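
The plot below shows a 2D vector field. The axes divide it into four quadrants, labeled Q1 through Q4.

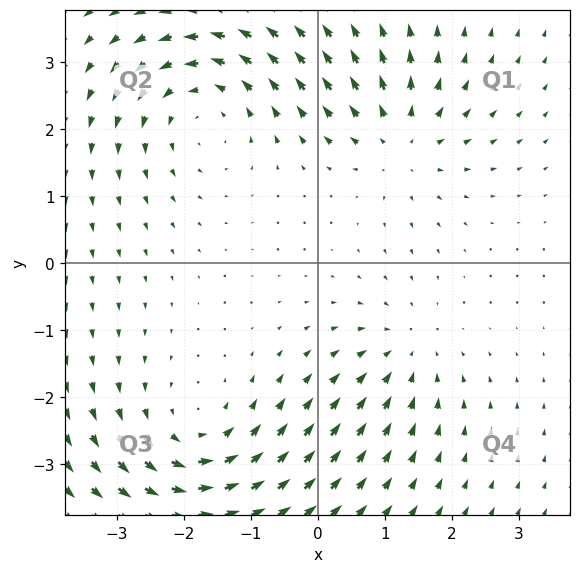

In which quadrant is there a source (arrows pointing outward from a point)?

Q1

The source sits at approximately (1.2, 1.8), which lies in quadrant Q1. The divergence there is about +4, positive as expected for a source.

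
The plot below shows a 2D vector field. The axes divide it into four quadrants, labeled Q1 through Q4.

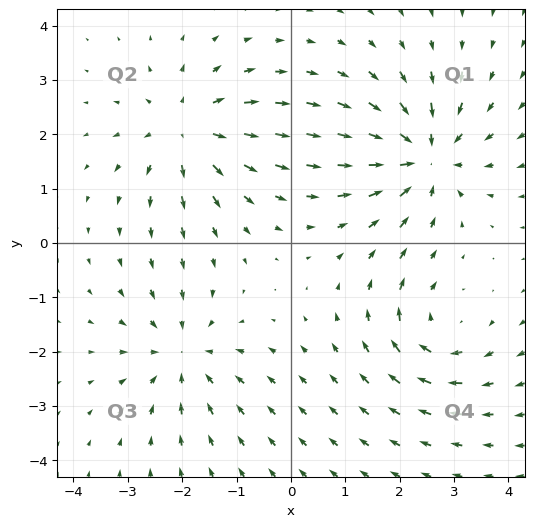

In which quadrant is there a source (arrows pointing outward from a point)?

The source sits at approximately (-1.9, 2.1), which lies in quadrant Q2. The divergence there is about +4, positive as expected for a source.

Q2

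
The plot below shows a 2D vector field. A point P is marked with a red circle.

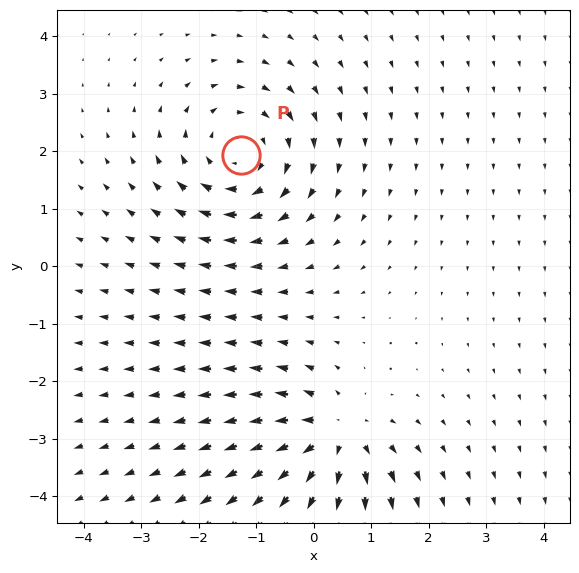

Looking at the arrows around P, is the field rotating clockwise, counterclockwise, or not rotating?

Near P at (-1.3, 1.9) the arrows circulate clockwise. The curl (z-component) there is about -4; negative curl means clockwise rotation.

clockwise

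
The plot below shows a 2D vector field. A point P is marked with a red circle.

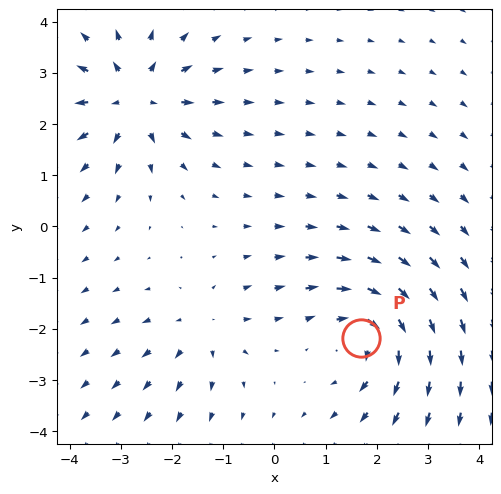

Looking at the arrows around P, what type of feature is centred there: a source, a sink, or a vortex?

vortex

At P (1.7, -2.2) the arrows circulate clockwise. Divergence ≈0, curl about -6 — near-zero divergence with nonzero curl is a vortex.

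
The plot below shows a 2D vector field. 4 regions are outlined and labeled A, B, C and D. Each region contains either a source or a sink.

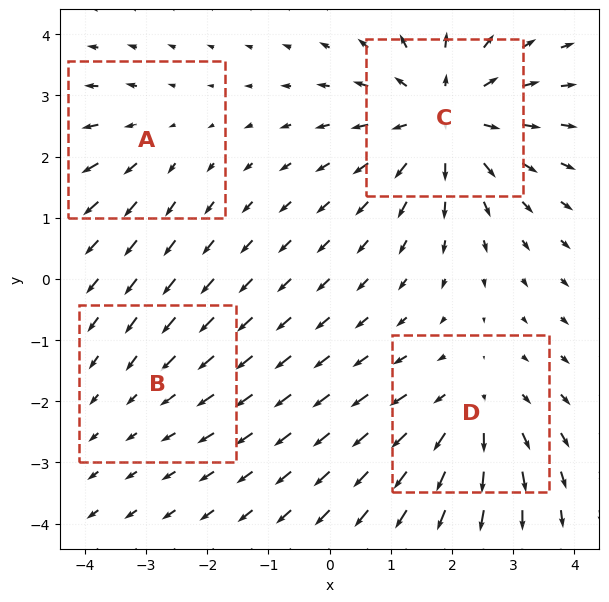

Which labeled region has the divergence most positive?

Divergence at each region's feature centre — A: about +3, B: about -2, C: about +6, D: about +4. Region C is most positive.

C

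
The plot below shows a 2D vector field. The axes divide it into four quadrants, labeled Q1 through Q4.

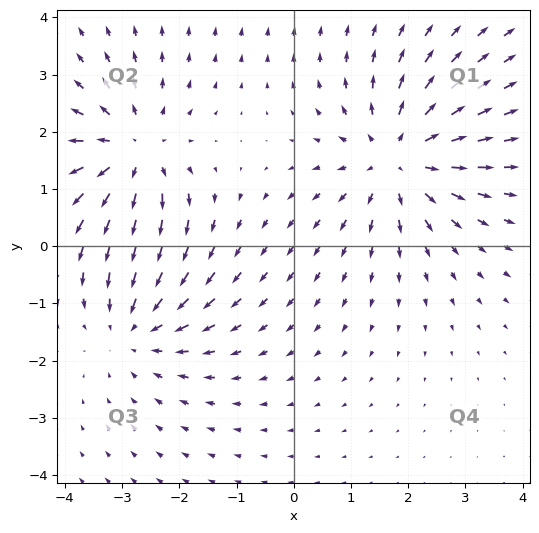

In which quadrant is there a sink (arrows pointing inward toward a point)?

The sink sits at approximately (-2.8, -1.4), which lies in quadrant Q3. The divergence there is about -4, negative as expected for a sink.

Q3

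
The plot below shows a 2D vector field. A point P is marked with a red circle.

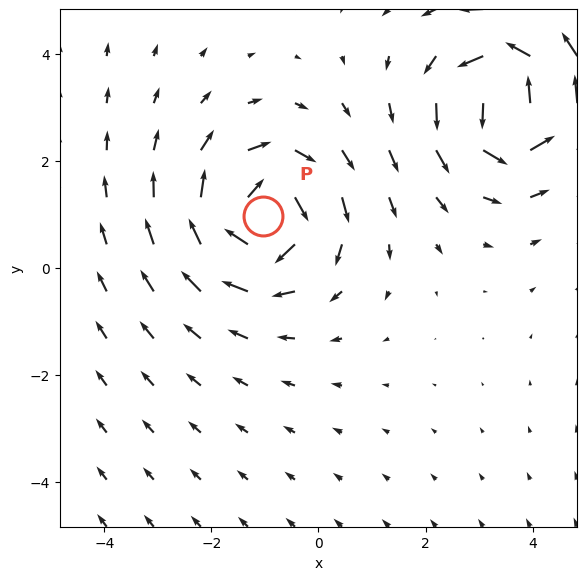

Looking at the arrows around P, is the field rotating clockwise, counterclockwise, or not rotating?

clockwise

Near P at (-1.0, 1.0) the arrows circulate clockwise. The curl (z-component) there is about -6; negative curl means clockwise rotation.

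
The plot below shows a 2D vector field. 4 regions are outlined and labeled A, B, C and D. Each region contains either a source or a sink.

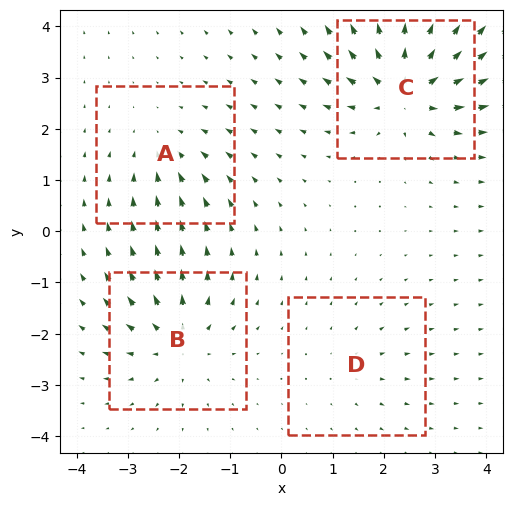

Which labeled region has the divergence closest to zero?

D

Divergence at each region's feature centre — A: about -4, B: about +6, C: about +8, D: about +2. Region D is closest to zero.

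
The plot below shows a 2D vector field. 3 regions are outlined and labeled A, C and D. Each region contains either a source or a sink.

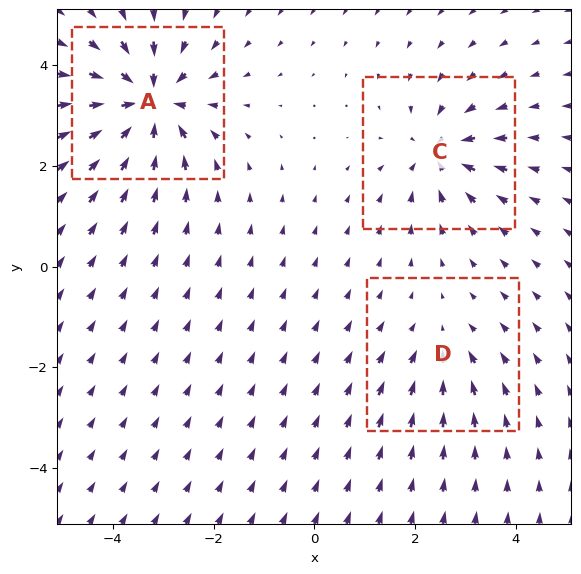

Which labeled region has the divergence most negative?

A

Divergence at each region's feature centre — A: about -6, C: about -4, D: about -2. Region A is most negative.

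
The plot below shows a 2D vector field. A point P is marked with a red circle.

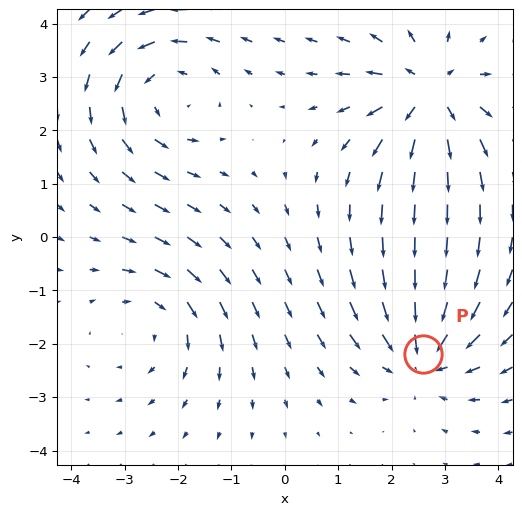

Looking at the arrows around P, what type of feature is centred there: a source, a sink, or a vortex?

At P (2.6, -2.2) the arrows converge inward. Divergence about -5, curl ≈0 — negative divergence with near-zero curl is a sink.

sink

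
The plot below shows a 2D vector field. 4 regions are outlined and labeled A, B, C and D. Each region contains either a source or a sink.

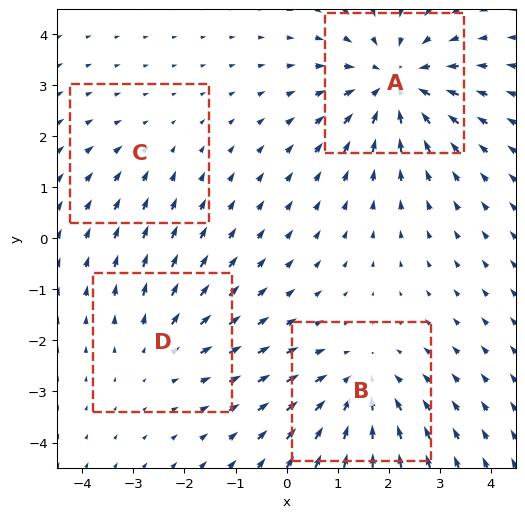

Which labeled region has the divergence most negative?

A

Divergence at each region's feature centre — A: about -6, B: about -4, C: about -2, D: about +3. Region A is most negative.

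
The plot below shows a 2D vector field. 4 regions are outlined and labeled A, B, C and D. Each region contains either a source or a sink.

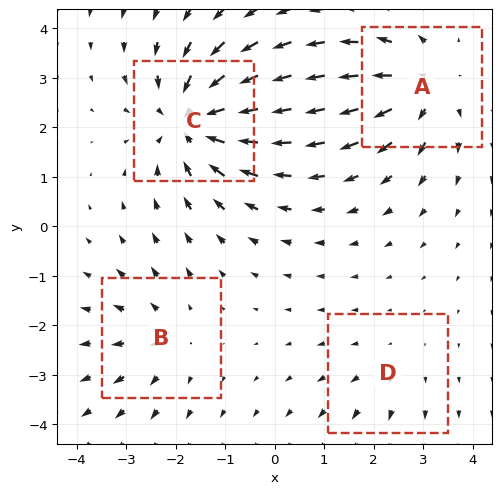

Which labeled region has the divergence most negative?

C

Divergence at each region's feature centre — A: about +5, B: about +3, C: about -7, D: about +2. Region C is most negative.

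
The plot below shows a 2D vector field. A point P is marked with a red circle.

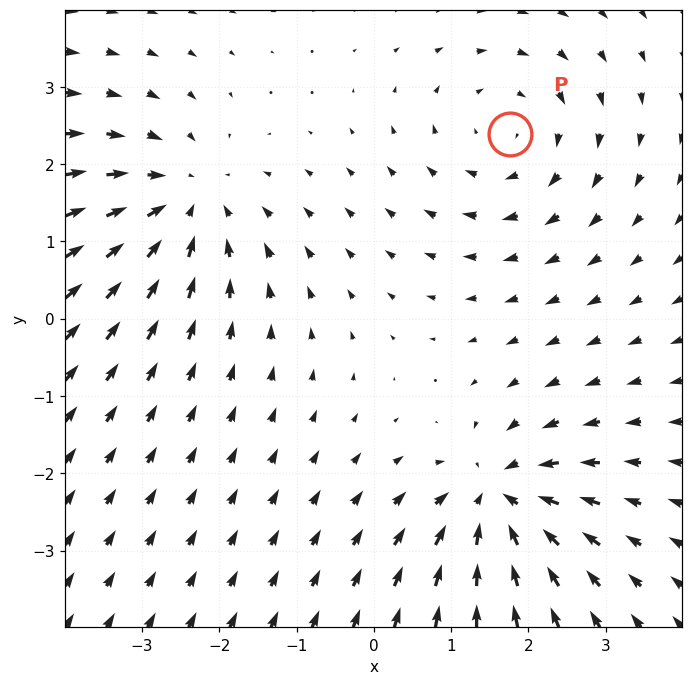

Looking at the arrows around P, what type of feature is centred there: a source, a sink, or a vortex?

vortex

At P (1.8, 2.4) the arrows circulate clockwise. Divergence ≈0, curl about -2 — near-zero divergence with nonzero curl is a vortex.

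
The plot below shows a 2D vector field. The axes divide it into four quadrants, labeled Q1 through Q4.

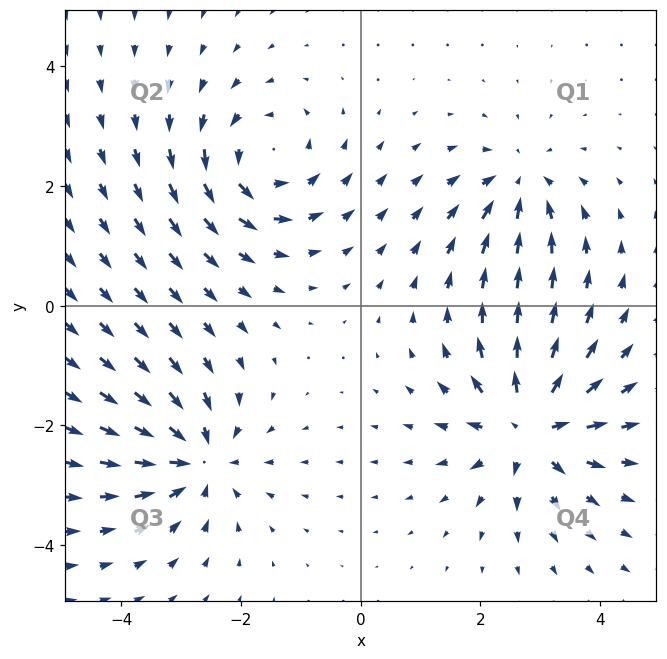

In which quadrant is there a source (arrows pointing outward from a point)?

The source sits at approximately (2.8, -2.0), which lies in quadrant Q4. The divergence there is about +6, positive as expected for a source.

Q4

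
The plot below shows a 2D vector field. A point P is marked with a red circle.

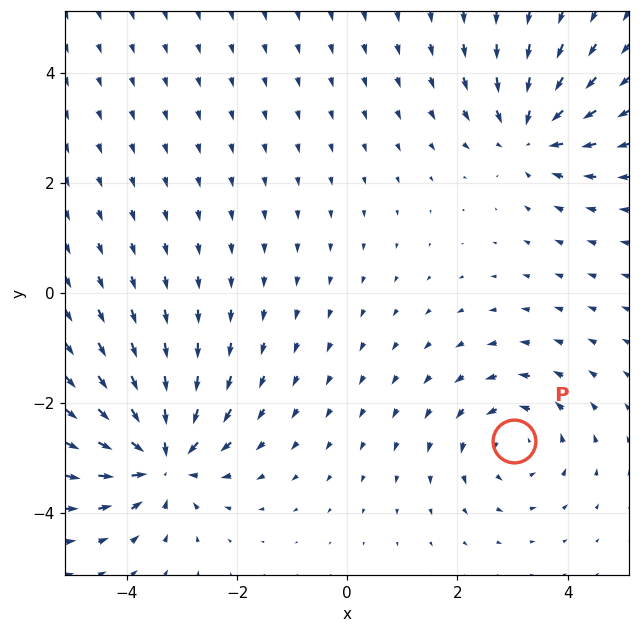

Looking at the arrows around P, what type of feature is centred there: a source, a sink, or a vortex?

vortex

At P (3.0, -2.7) the arrows circulate counterclockwise. Divergence ≈0, curl about +4 — near-zero divergence with nonzero curl is a vortex.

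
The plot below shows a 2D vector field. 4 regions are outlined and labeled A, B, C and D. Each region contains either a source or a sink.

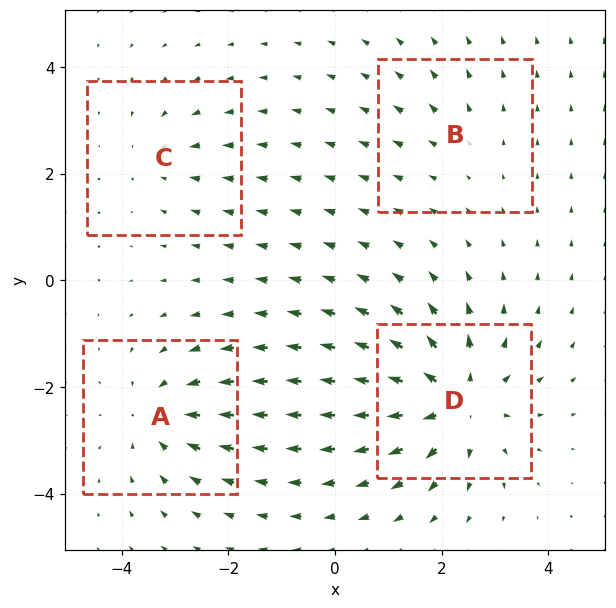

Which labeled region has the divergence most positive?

D

Divergence at each region's feature centre — A: about -5, B: about +2, C: about -3, D: about +7. Region D is most positive.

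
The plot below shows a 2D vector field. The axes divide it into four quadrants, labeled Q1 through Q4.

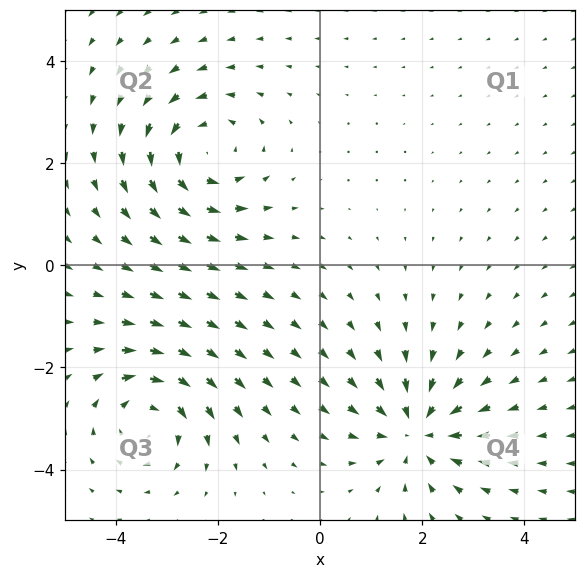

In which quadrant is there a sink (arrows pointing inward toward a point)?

Q4

The sink sits at approximately (1.9, -3.2), which lies in quadrant Q4. The divergence there is about -5, negative as expected for a sink.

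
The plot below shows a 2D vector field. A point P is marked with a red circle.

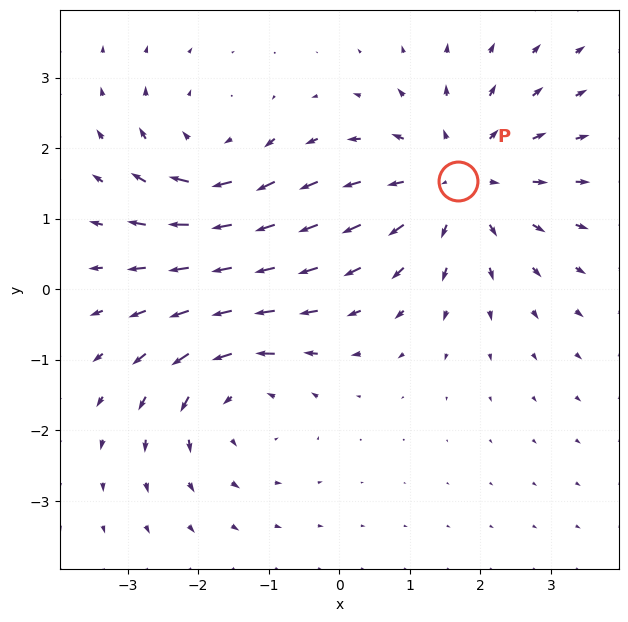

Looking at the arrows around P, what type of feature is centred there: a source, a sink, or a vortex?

source

At P (1.7, 1.5) the arrows spread outward. Divergence about +3, curl ≈0 — positive divergence with near-zero curl is a source.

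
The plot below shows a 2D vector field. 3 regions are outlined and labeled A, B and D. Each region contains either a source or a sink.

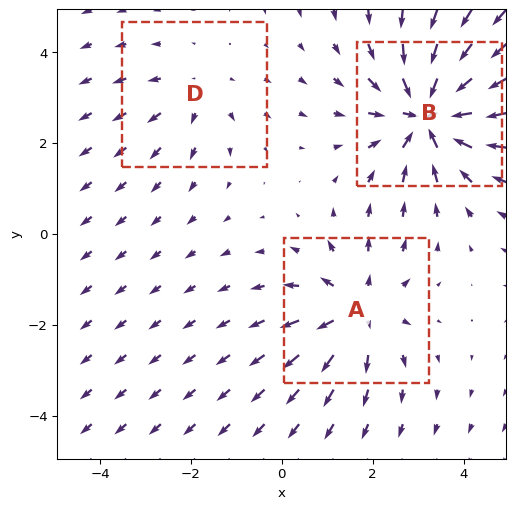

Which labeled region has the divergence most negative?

Divergence at each region's feature centre — A: about +3, B: about -5, D: about +2. Region B is most negative.

B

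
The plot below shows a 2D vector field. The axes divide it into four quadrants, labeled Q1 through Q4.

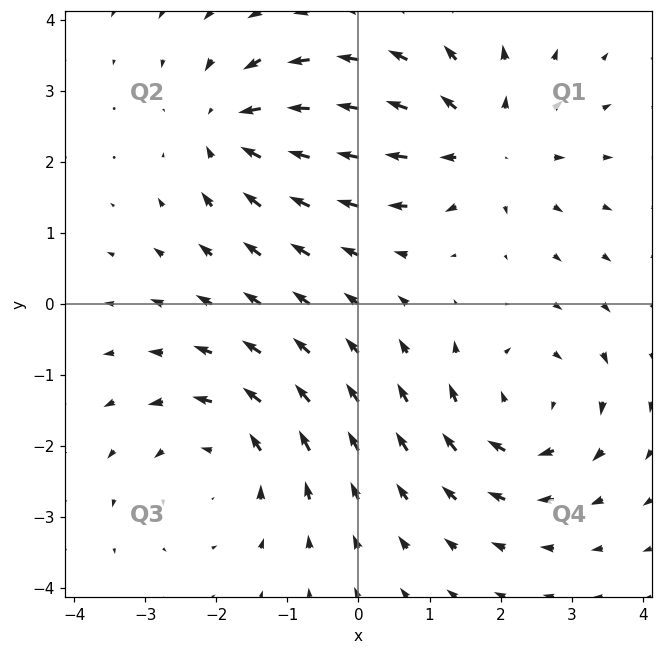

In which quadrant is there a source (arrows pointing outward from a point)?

The source sits at approximately (1.7, 2.3), which lies in quadrant Q1. The divergence there is about +5, positive as expected for a source.

Q1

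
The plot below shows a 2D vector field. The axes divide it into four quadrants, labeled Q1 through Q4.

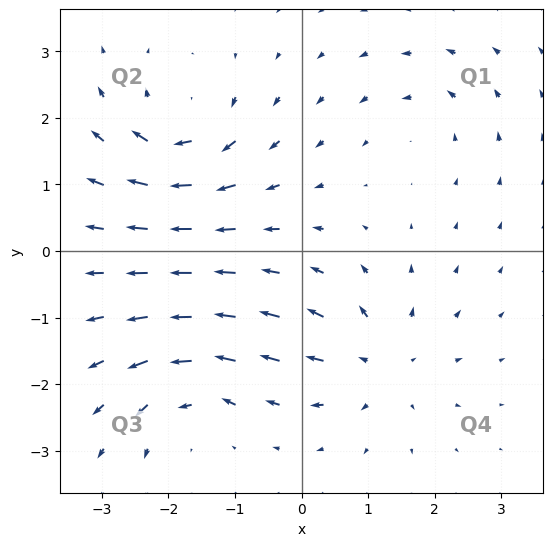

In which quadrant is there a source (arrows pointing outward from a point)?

The source sits at approximately (1.2, -1.7), which lies in quadrant Q4. The divergence there is about +5, positive as expected for a source.

Q4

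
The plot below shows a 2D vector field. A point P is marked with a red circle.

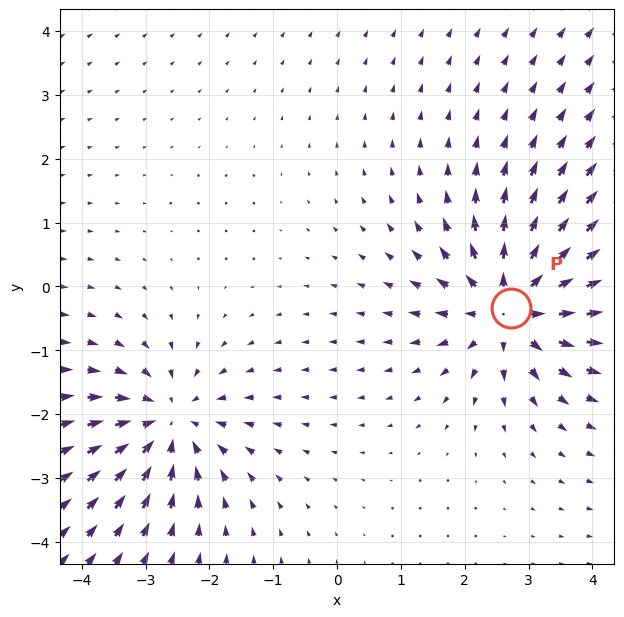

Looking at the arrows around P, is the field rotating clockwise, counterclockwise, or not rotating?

Near P at (2.7, -0.3) the arrows show no circulation. The curl there is ≈0.

not rotating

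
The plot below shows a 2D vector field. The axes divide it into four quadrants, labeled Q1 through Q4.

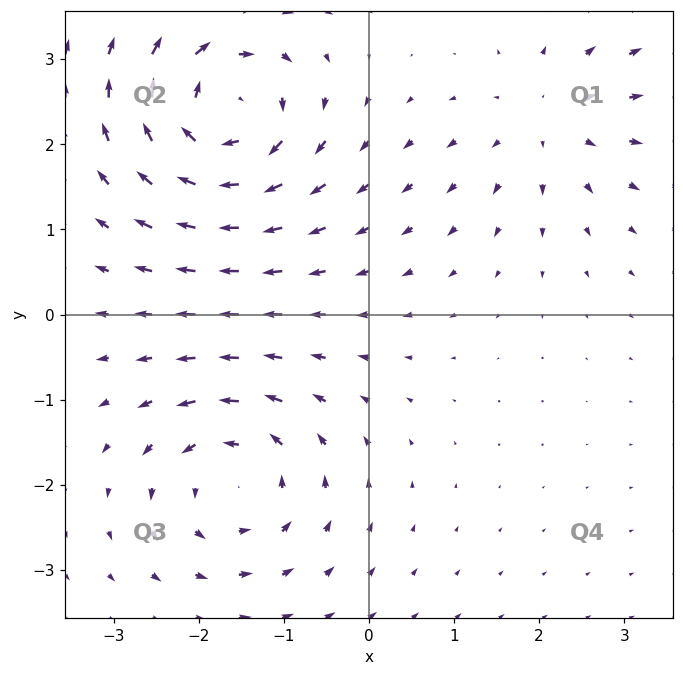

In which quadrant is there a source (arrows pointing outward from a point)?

Q1

The source sits at approximately (2.1, 2.3), which lies in quadrant Q1. The divergence there is about +3, positive as expected for a source.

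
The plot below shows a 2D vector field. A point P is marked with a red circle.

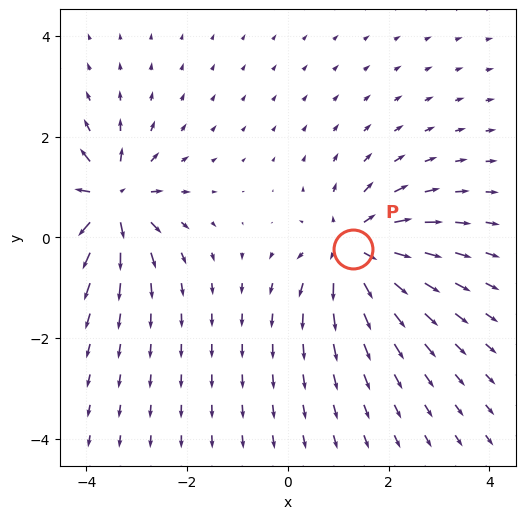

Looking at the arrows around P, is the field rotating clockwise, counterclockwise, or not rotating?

Near P at (1.3, -0.2) the arrows show no circulation. The curl there is ≈0.

not rotating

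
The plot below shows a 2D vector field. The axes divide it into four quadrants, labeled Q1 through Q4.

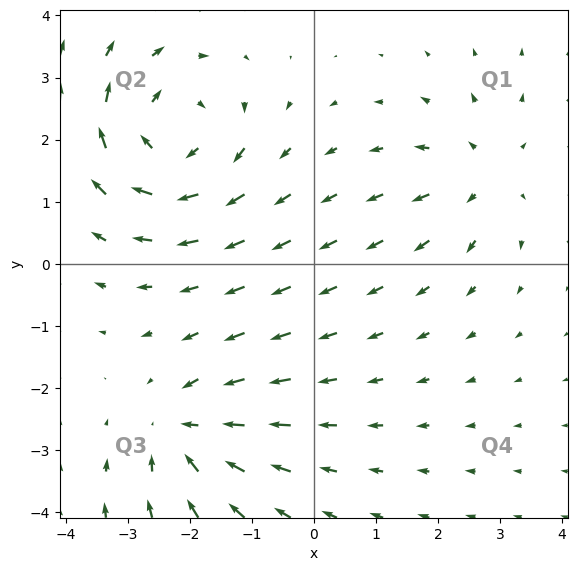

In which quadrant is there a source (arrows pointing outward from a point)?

Q1

The source sits at approximately (2.7, 1.4), which lies in quadrant Q1. The divergence there is about +3, positive as expected for a source.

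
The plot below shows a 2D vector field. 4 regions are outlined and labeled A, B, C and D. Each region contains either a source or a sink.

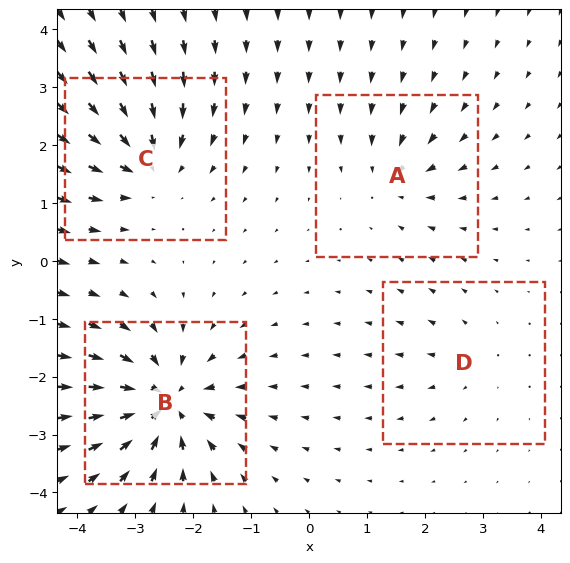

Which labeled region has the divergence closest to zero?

Divergence at each region's feature centre — A: about -4, B: about -8, C: about -6, D: about +2. Region D is closest to zero.

D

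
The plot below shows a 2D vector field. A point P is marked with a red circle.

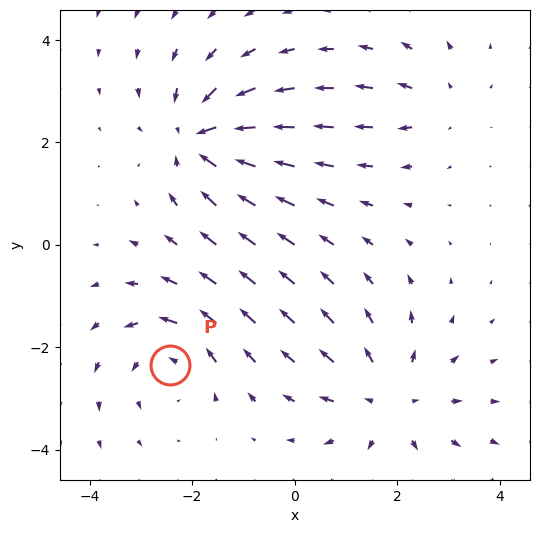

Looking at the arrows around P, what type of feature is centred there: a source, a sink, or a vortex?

At P (-2.4, -2.4) the arrows circulate counterclockwise. Divergence ≈0, curl about +4 — near-zero divergence with nonzero curl is a vortex.

vortex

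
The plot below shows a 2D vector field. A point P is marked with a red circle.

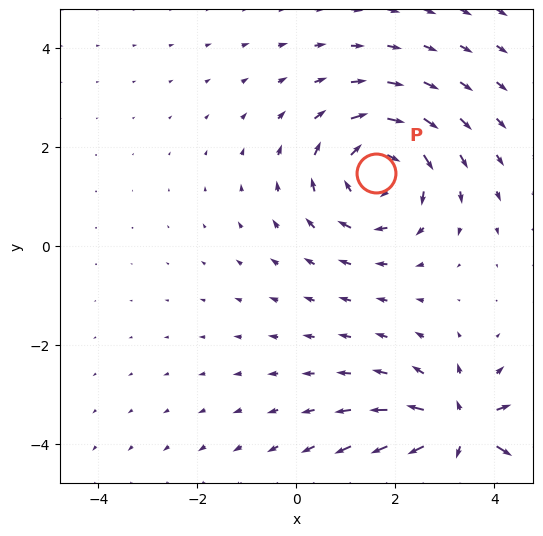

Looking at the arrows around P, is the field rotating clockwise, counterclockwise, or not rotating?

clockwise

Near P at (1.6, 1.5) the arrows circulate clockwise. The curl (z-component) there is about -3; negative curl means clockwise rotation.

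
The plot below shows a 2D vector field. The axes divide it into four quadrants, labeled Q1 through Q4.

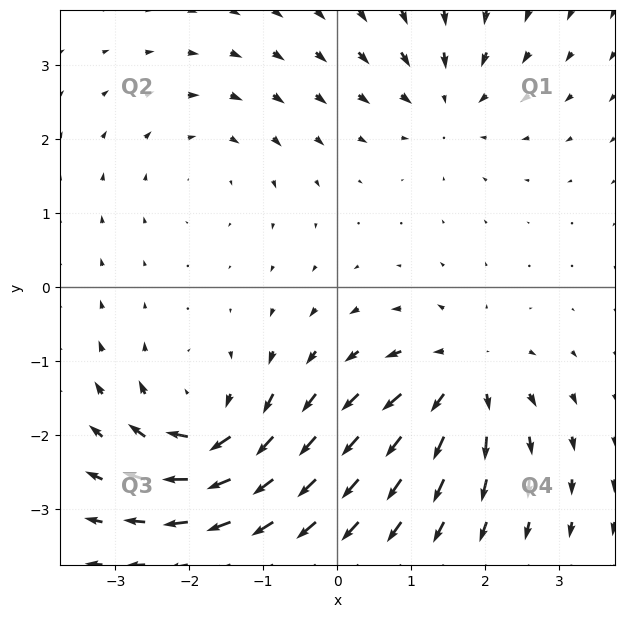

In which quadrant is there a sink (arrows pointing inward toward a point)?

The sink sits at approximately (1.5, 2.5), which lies in quadrant Q1. The divergence there is about -3, negative as expected for a sink.

Q1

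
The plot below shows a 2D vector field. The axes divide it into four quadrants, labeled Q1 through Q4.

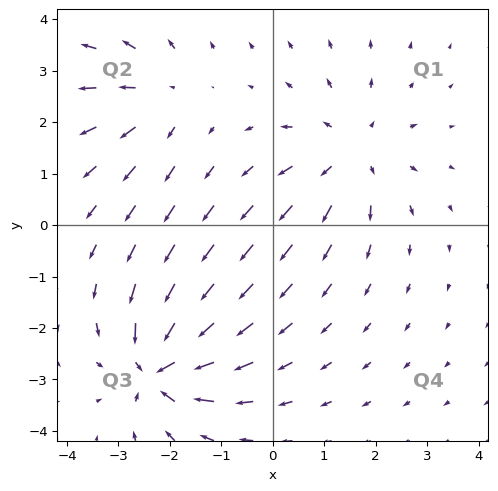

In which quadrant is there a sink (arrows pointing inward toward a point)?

The sink sits at approximately (-2.2, -2.8), which lies in quadrant Q3. The divergence there is about -6, negative as expected for a sink.

Q3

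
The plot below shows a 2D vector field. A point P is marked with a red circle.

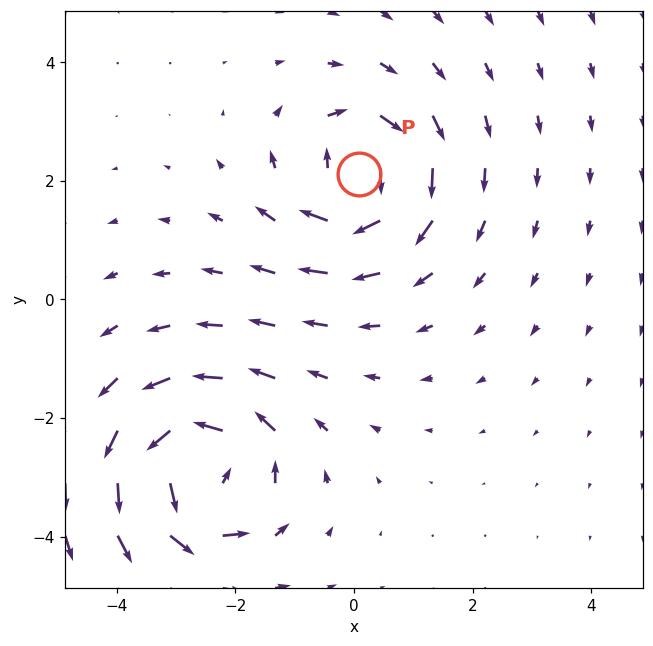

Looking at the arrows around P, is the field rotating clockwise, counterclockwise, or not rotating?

clockwise

Near P at (0.1, 2.1) the arrows circulate clockwise. The curl (z-component) there is about -5; negative curl means clockwise rotation.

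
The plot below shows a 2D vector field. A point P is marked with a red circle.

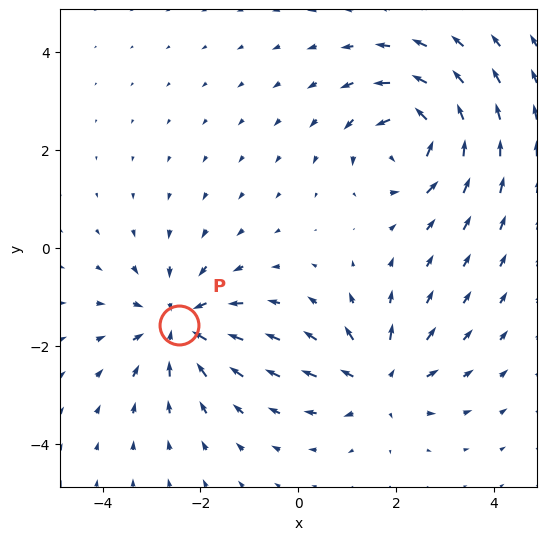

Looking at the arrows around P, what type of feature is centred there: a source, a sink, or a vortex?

At P (-2.4, -1.6) the arrows converge inward. Divergence about -5, curl ≈0 — negative divergence with near-zero curl is a sink.

sink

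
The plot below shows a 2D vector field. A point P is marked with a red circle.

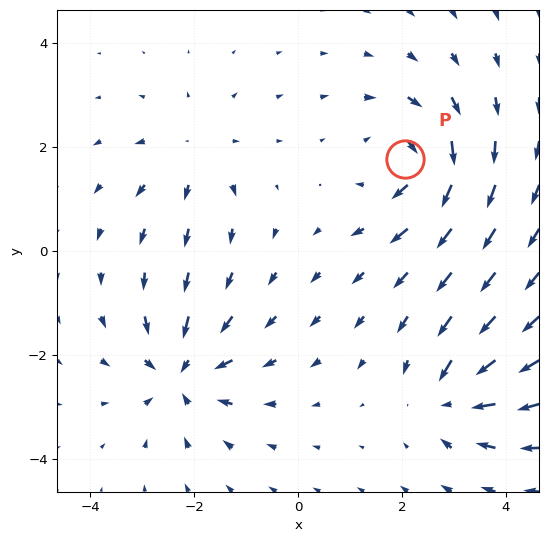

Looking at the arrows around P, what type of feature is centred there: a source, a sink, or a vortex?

At P (2.0, 1.8) the arrows circulate clockwise. Divergence ≈0, curl about -5 — near-zero divergence with nonzero curl is a vortex.

vortex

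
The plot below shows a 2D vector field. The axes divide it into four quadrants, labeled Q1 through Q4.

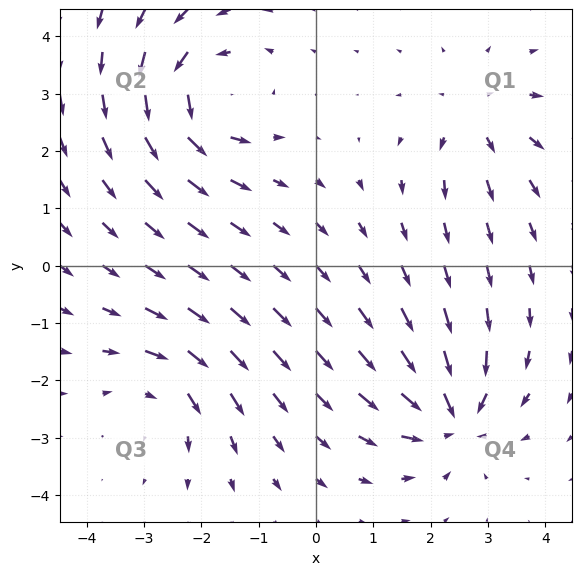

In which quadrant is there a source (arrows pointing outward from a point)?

Q1

The source sits at approximately (2.8, 2.6), which lies in quadrant Q1. The divergence there is about +3, positive as expected for a source.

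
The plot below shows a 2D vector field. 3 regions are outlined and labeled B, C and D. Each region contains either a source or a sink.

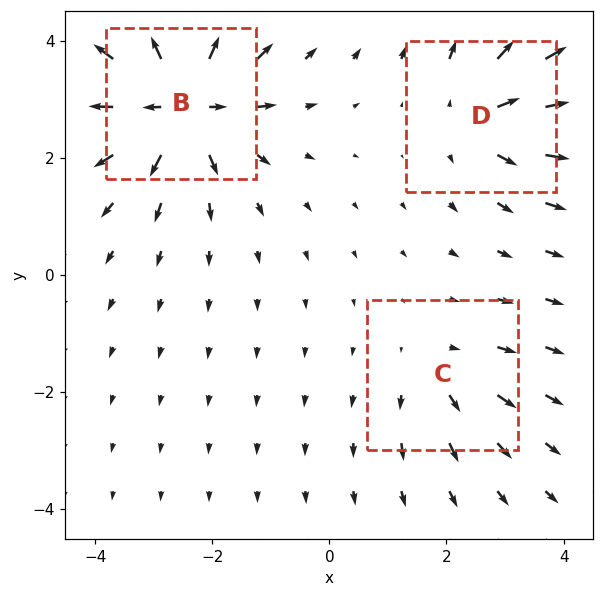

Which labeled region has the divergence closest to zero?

C

Divergence at each region's feature centre — B: about +6, C: about +2, D: about +3. Region C is closest to zero.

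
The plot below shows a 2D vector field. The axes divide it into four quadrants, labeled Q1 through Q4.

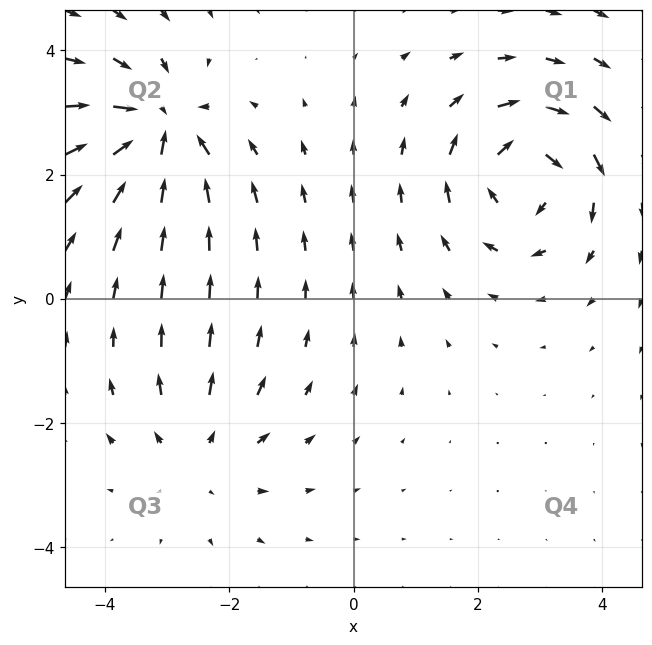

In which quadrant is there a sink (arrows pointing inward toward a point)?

Q2

The sink sits at approximately (-3.1, 2.7), which lies in quadrant Q2. The divergence there is about -5, negative as expected for a sink.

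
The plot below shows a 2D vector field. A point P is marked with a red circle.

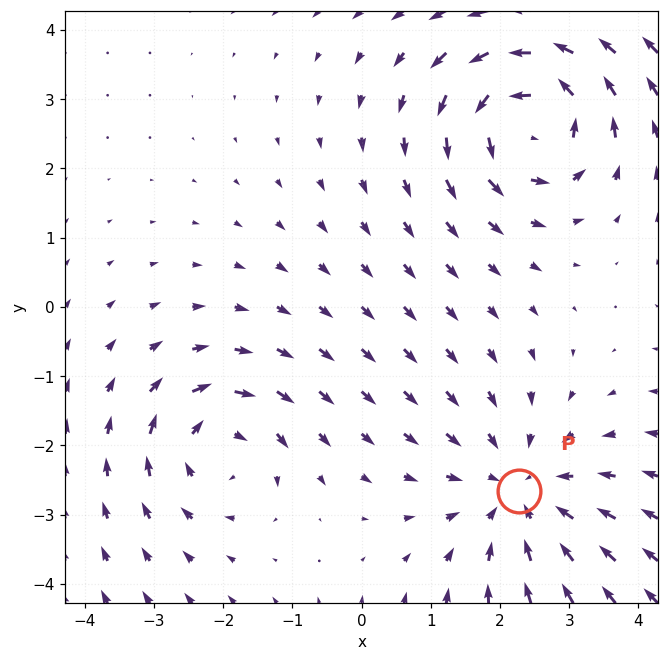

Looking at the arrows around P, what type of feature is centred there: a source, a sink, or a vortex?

sink

At P (2.3, -2.7) the arrows converge inward. Divergence about -4, curl ≈0 — negative divergence with near-zero curl is a sink.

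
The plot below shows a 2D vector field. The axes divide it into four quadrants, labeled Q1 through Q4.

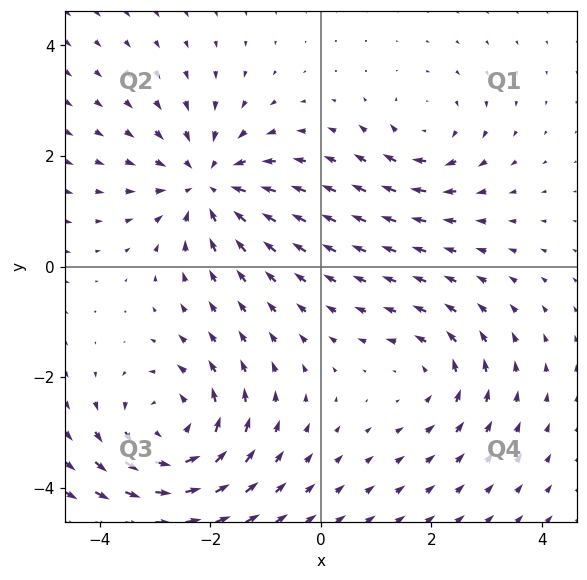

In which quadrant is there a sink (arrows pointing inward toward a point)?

The sink sits at approximately (-2.0, 1.5), which lies in quadrant Q2. The divergence there is about -5, negative as expected for a sink.

Q2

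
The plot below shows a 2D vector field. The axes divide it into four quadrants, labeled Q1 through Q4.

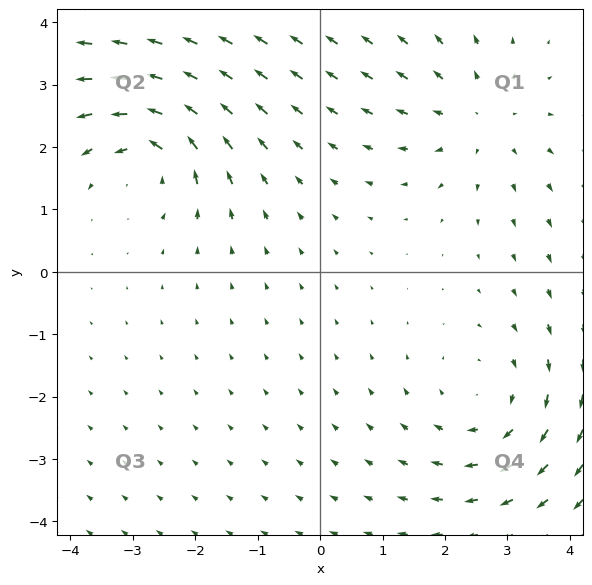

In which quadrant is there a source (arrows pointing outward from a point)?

Q1

The source sits at approximately (2.5, 2.5), which lies in quadrant Q1. The divergence there is about +2, positive as expected for a source.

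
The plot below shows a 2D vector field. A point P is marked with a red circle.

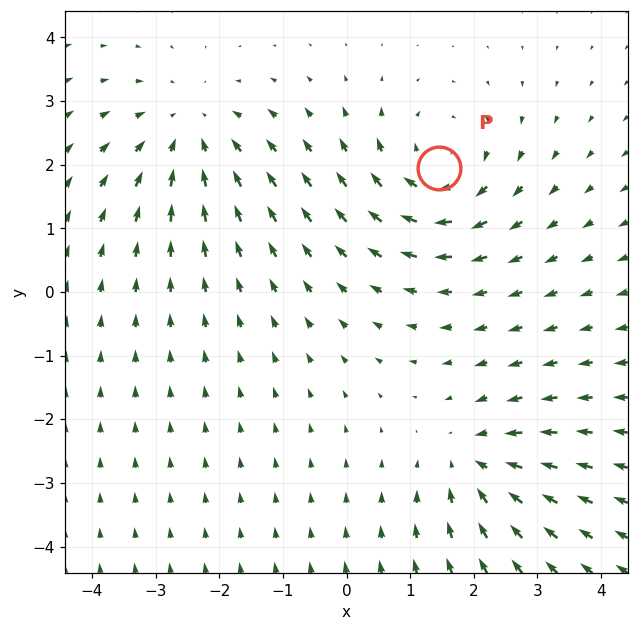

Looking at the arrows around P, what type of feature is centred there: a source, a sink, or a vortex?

At P (1.5, 1.9) the arrows circulate clockwise. Divergence ≈0, curl about -5 — near-zero divergence with nonzero curl is a vortex.

vortex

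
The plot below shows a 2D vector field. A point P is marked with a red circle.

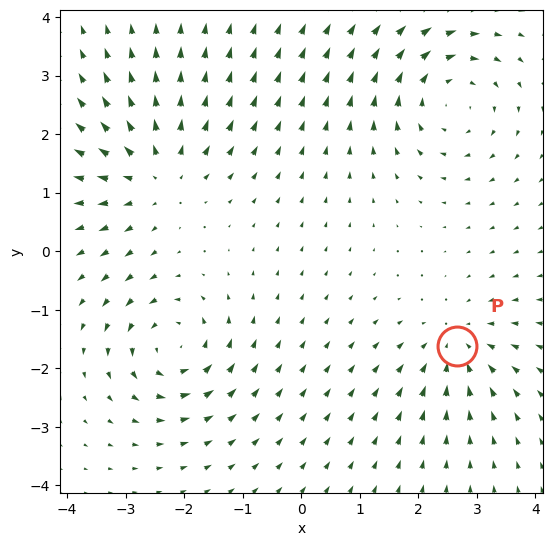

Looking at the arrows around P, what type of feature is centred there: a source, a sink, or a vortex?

At P (2.7, -1.6) the arrows converge inward. Divergence about -3, curl ≈0 — negative divergence with near-zero curl is a sink.

sink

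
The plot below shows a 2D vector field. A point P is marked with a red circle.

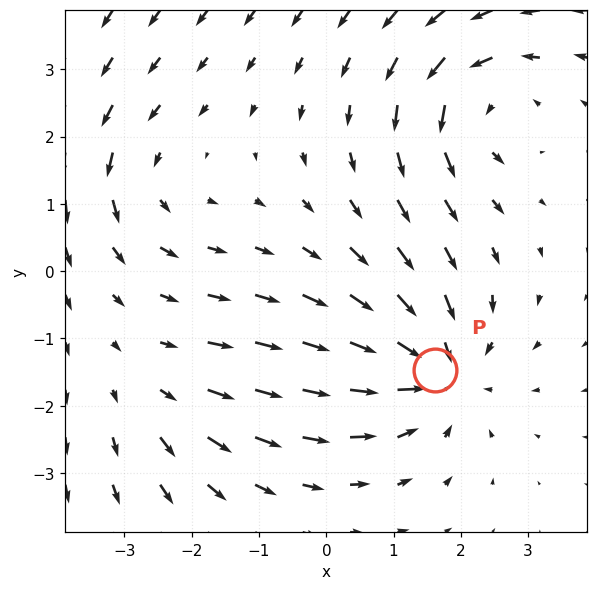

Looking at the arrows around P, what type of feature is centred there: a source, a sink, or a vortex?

At P (1.6, -1.5) the arrows converge inward. Divergence about -5, curl ≈0 — negative divergence with near-zero curl is a sink.

sink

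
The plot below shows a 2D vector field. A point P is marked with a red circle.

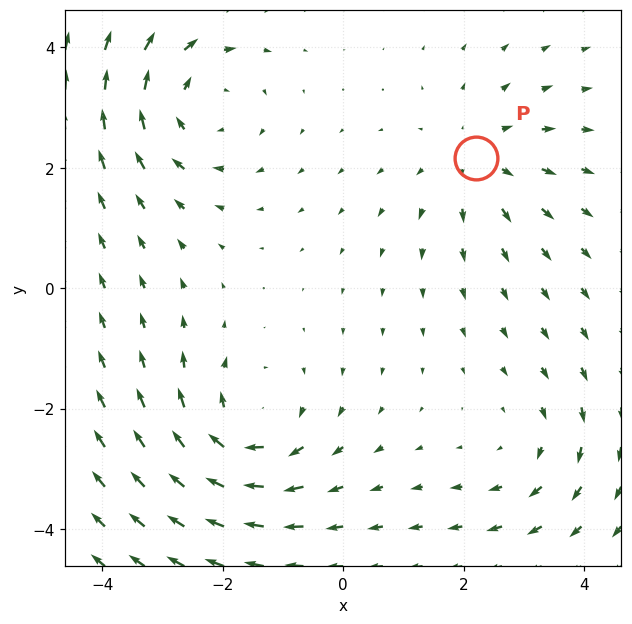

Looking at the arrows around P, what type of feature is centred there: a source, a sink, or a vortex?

source

At P (2.2, 2.2) the arrows spread outward. Divergence about +3, curl ≈0 — positive divergence with near-zero curl is a source.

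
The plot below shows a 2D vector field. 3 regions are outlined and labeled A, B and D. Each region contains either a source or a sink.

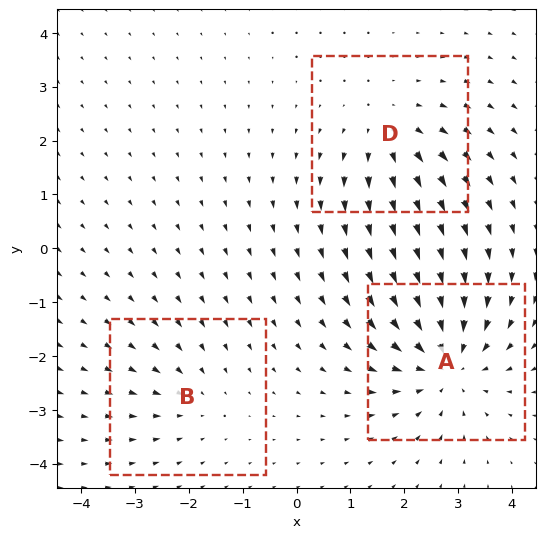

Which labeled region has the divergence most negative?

Divergence at each region's feature centre — A: about -4, B: about -2, D: about +3. Region A is most negative.

A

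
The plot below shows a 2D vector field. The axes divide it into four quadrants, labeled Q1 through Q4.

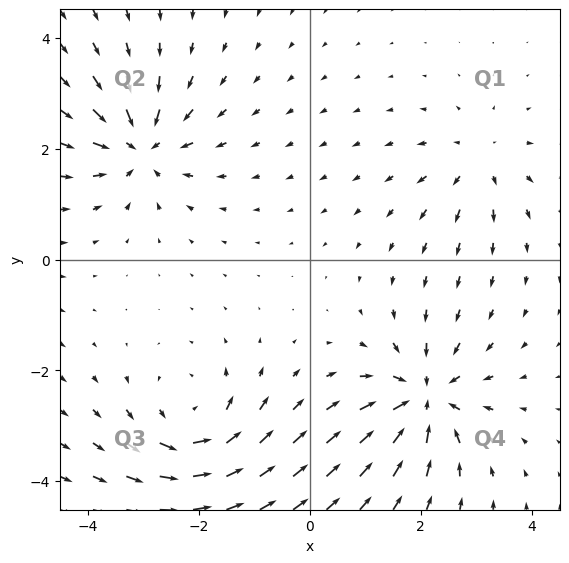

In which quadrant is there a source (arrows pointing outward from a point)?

The source sits at approximately (3.0, 1.8), which lies in quadrant Q1. The divergence there is about +4, positive as expected for a source.

Q1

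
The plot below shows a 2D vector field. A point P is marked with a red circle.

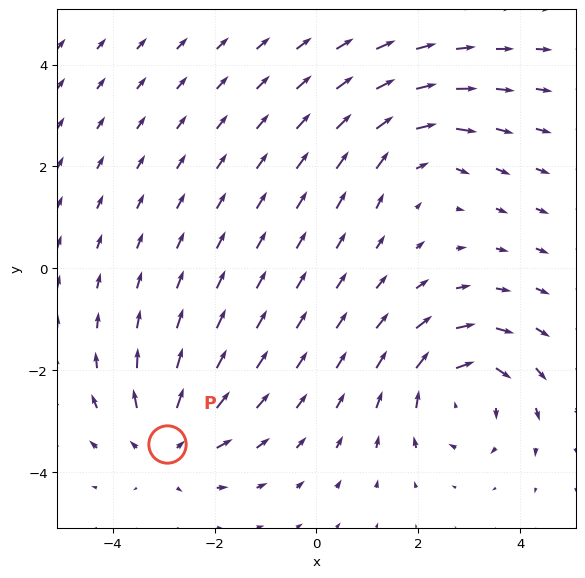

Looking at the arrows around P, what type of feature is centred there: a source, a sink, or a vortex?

source

At P (-2.9, -3.5) the arrows spread outward. Divergence about +4, curl ≈0 — positive divergence with near-zero curl is a source.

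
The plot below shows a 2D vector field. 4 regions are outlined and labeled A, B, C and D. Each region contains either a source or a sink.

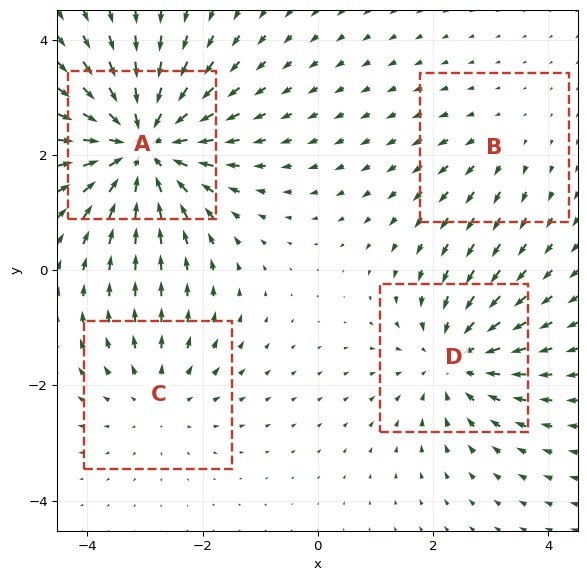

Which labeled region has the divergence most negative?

Divergence at each region's feature centre — A: about -7, B: about +2, C: about +3, D: about -4. Region A is most negative.

A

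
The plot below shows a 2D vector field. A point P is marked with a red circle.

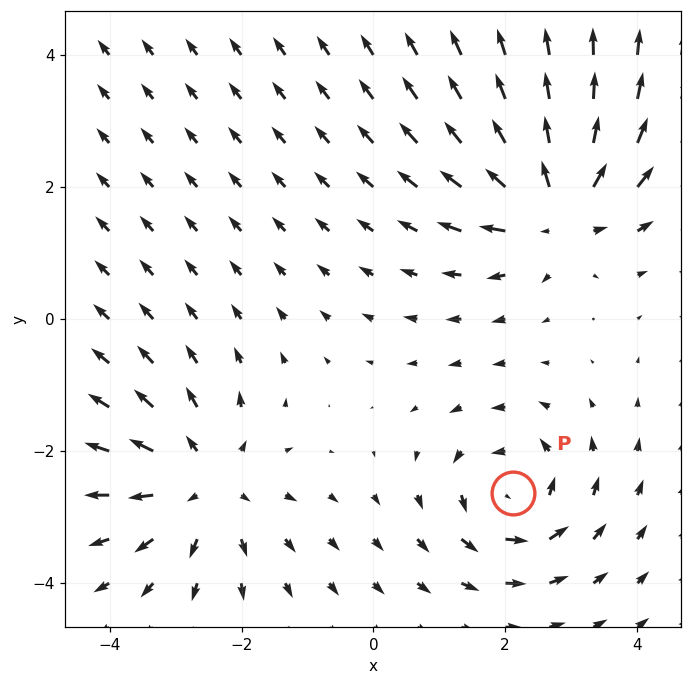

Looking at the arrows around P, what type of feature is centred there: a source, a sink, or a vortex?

vortex

At P (2.1, -2.6) the arrows circulate counterclockwise. Divergence ≈0, curl about +5 — near-zero divergence with nonzero curl is a vortex.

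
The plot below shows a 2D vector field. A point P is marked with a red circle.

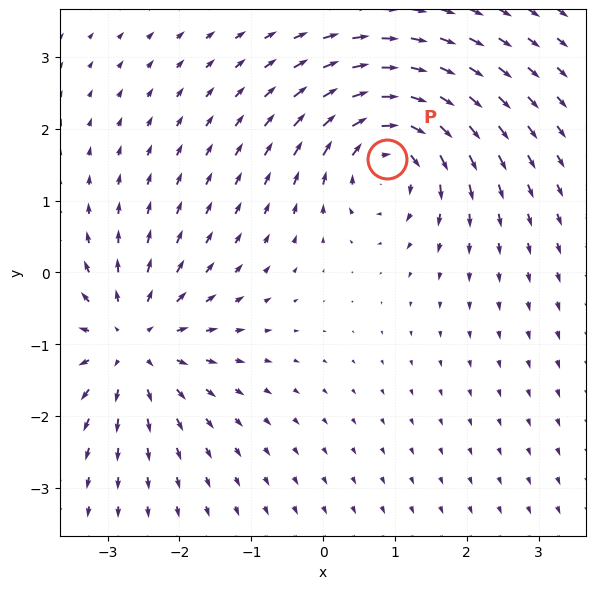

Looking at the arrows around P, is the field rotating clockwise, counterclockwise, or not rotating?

Near P at (0.9, 1.6) the arrows circulate clockwise. The curl (z-component) there is about -6; negative curl means clockwise rotation.

clockwise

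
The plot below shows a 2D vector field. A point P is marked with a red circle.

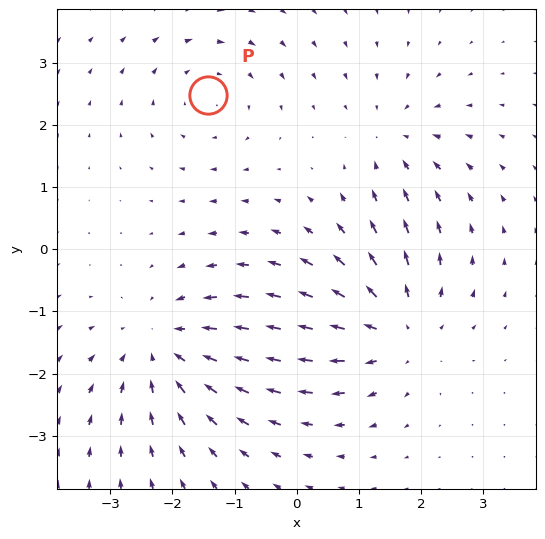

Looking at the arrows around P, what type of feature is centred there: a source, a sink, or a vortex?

vortex

At P (-1.4, 2.5) the arrows circulate clockwise. Divergence ≈0, curl about -3 — near-zero divergence with nonzero curl is a vortex.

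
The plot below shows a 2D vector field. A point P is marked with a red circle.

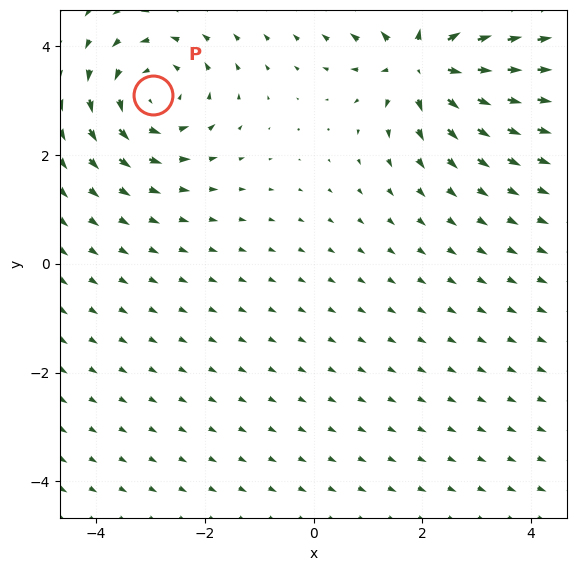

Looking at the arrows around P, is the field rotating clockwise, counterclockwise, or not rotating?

counterclockwise

Near P at (-3.0, 3.1) the arrows circulate counterclockwise. The curl (z-component) there is about +3; positive curl means counterclockwise rotation.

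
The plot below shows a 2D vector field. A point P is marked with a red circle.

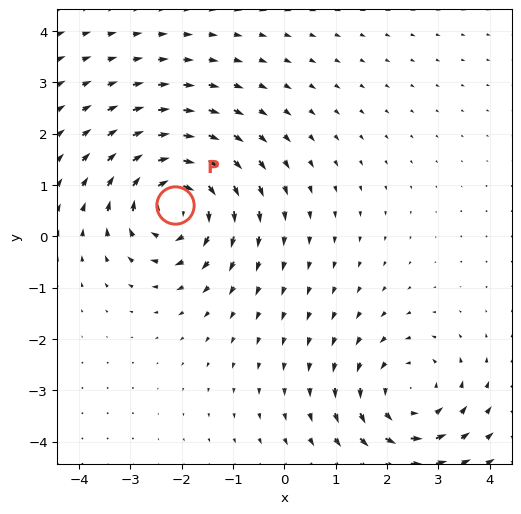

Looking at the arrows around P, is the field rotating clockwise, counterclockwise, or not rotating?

clockwise

Near P at (-2.1, 0.6) the arrows circulate clockwise. The curl (z-component) there is about -6; negative curl means clockwise rotation.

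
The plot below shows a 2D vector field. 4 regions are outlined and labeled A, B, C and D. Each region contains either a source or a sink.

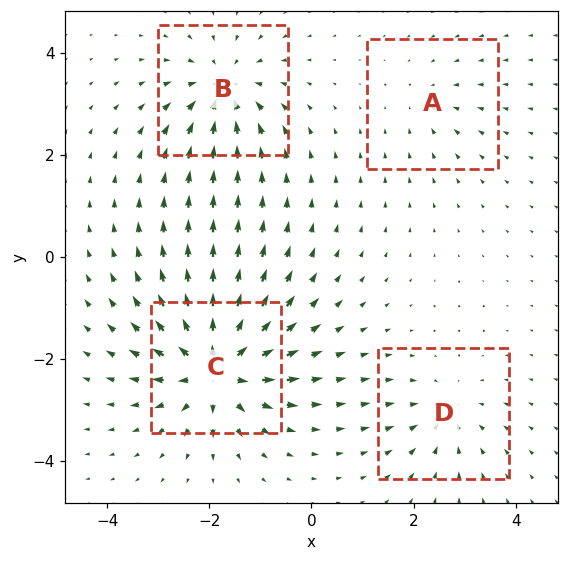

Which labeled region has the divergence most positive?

C

Divergence at each region's feature centre — A: about -2, B: about -6, C: about +8, D: about -4. Region C is most positive.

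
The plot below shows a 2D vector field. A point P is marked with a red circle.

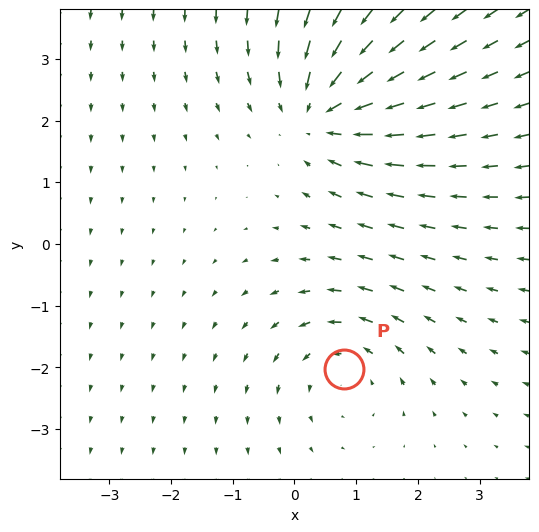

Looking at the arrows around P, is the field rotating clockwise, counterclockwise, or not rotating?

Near P at (0.8, -2.0) the arrows circulate counterclockwise. The curl (z-component) there is about +3; positive curl means counterclockwise rotation.

counterclockwise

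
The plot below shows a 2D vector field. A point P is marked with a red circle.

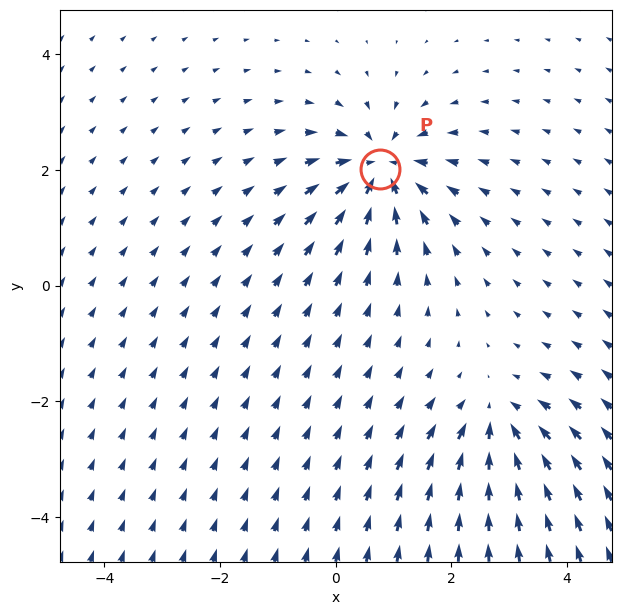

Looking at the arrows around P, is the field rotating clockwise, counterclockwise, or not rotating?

Near P at (0.8, 2.0) the arrows show no circulation. The curl there is ≈0.

not rotating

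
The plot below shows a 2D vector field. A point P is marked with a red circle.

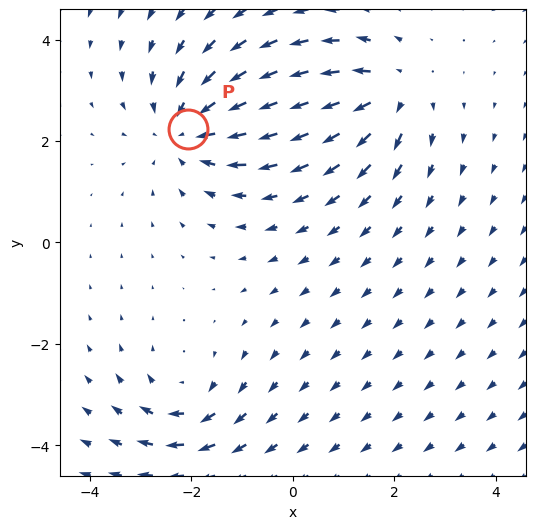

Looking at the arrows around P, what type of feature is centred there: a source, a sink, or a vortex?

sink

At P (-2.1, 2.2) the arrows converge inward. Divergence about -4, curl ≈0 — negative divergence with near-zero curl is a sink.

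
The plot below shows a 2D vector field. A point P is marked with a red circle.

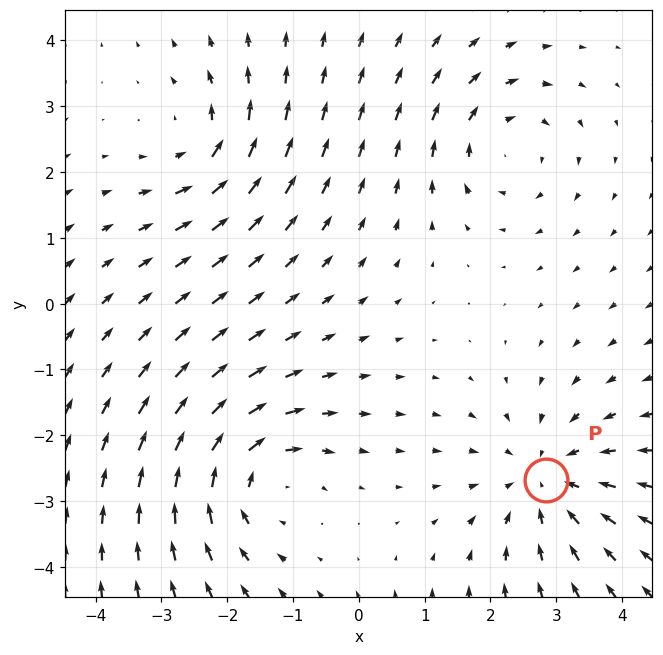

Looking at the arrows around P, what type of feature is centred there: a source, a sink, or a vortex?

sink

At P (2.8, -2.7) the arrows converge inward. Divergence about -4, curl ≈0 — negative divergence with near-zero curl is a sink.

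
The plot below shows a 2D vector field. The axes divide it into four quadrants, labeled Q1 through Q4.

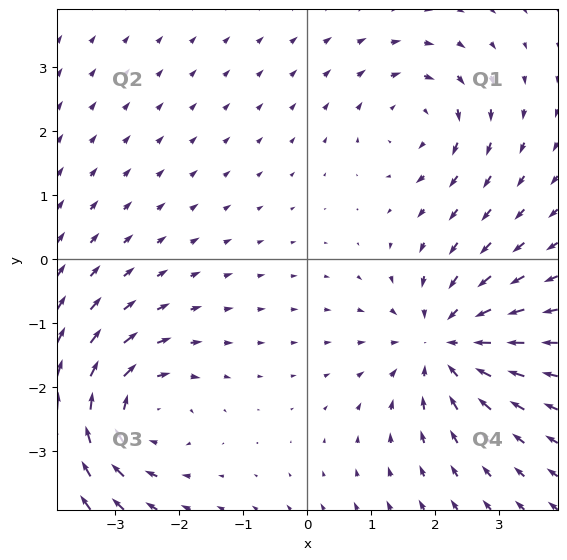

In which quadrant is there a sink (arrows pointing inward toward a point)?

Q4

The sink sits at approximately (2.1, -1.3), which lies in quadrant Q4. The divergence there is about -4, negative as expected for a sink.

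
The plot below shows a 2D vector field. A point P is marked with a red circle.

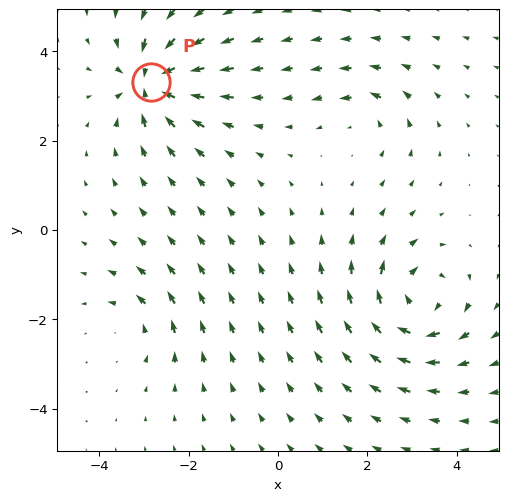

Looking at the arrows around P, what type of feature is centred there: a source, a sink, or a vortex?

sink

At P (-2.8, 3.3) the arrows converge inward. Divergence about -7, curl ≈0 — negative divergence with near-zero curl is a sink.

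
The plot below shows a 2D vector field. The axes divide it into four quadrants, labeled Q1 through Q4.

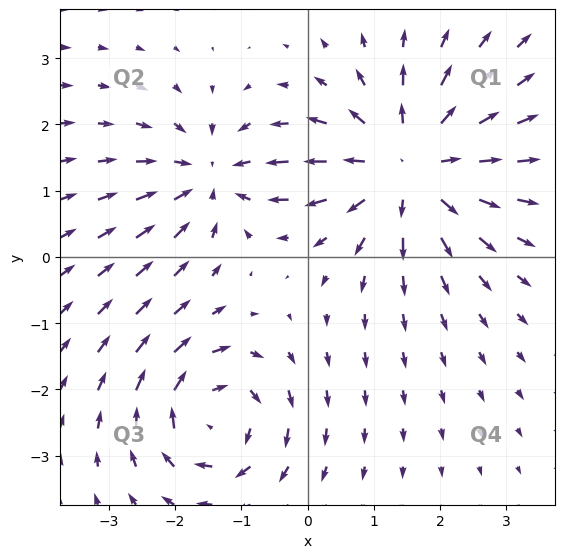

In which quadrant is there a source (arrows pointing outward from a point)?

The source sits at approximately (1.5, 1.4), which lies in quadrant Q1. The divergence there is about +5, positive as expected for a source.

Q1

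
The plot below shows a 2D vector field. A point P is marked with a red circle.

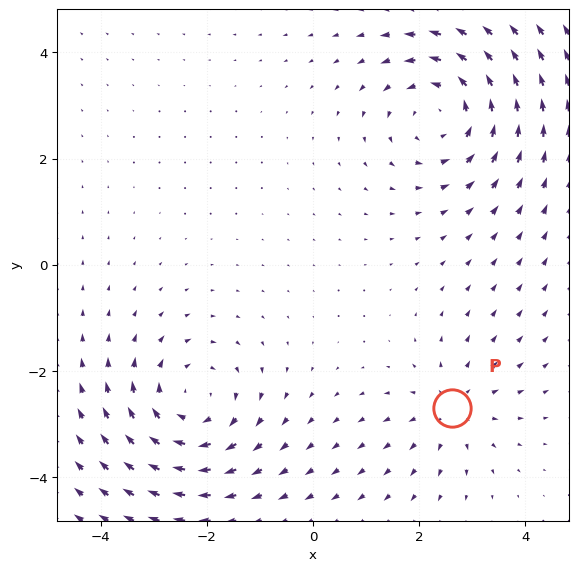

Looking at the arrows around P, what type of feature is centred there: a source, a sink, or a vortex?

source

At P (2.6, -2.7) the arrows spread outward. Divergence about +3, curl ≈0 — positive divergence with near-zero curl is a source.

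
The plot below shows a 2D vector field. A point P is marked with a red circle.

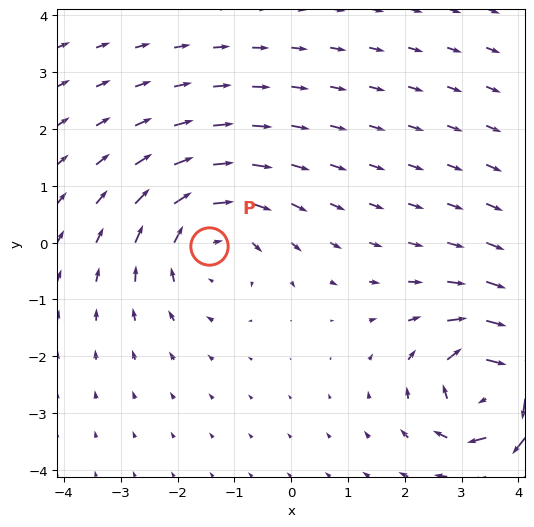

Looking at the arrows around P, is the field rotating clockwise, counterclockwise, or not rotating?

Near P at (-1.4, -0.1) the arrows circulate clockwise. The curl (z-component) there is about -3; negative curl means clockwise rotation.

clockwise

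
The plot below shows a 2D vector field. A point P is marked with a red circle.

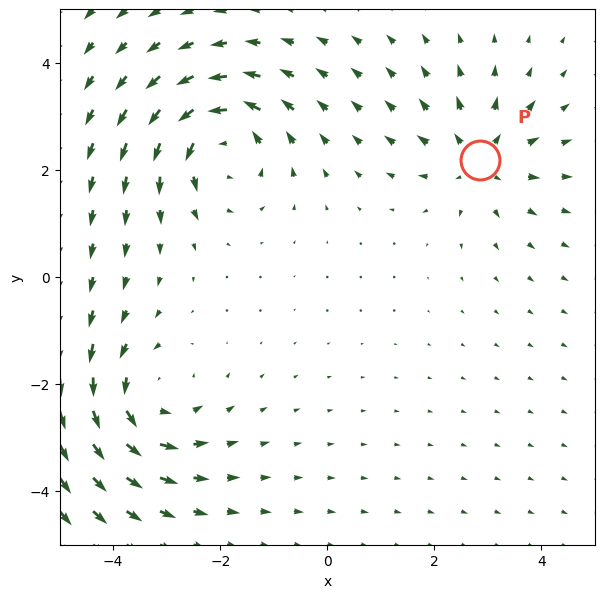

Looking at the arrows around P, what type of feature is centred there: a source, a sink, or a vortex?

At P (2.9, 2.2) the arrows spread outward. Divergence about +4, curl ≈0 — positive divergence with near-zero curl is a source.

source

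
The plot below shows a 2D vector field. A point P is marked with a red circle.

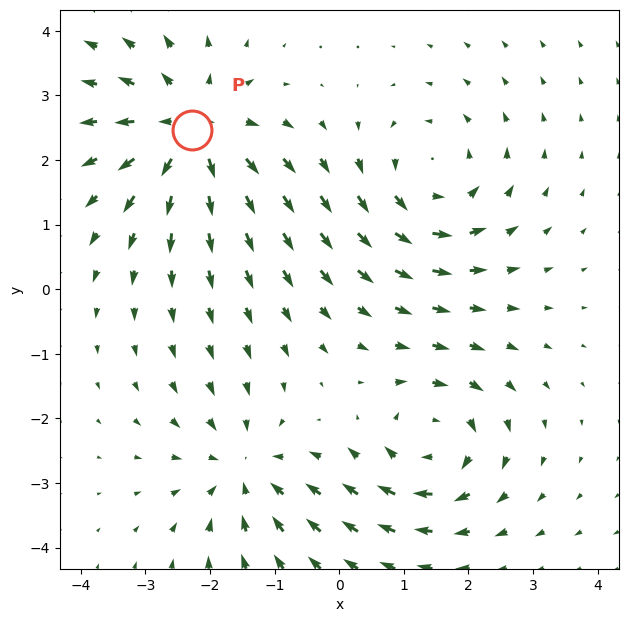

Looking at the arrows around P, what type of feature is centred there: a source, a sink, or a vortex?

At P (-2.3, 2.5) the arrows spread outward. Divergence about +5, curl ≈0 — positive divergence with near-zero curl is a source.

source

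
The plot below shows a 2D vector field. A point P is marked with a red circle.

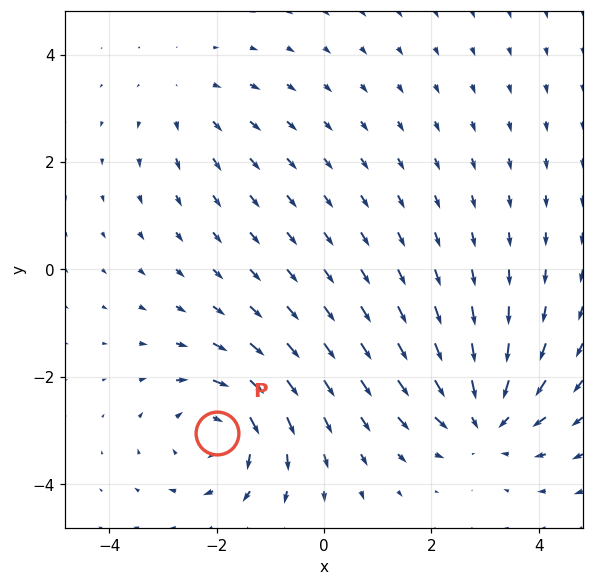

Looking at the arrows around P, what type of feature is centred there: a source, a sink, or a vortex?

At P (-2.0, -3.0) the arrows circulate clockwise. Divergence ≈0, curl about -5 — near-zero divergence with nonzero curl is a vortex.

vortex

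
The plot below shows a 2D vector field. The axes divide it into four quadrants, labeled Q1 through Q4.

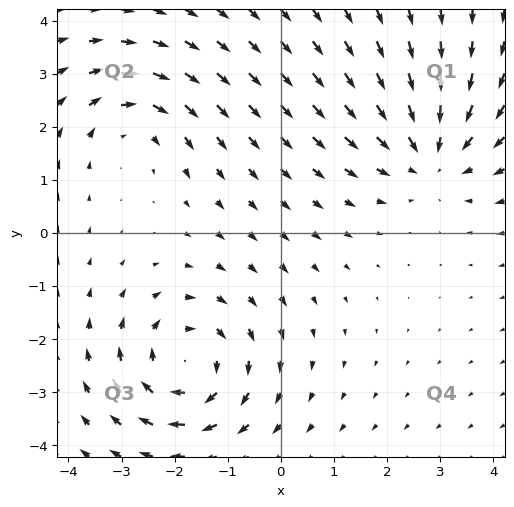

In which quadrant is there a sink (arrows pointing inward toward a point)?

Q1

The sink sits at approximately (2.8, 1.5), which lies in quadrant Q1. The divergence there is about -4, negative as expected for a sink.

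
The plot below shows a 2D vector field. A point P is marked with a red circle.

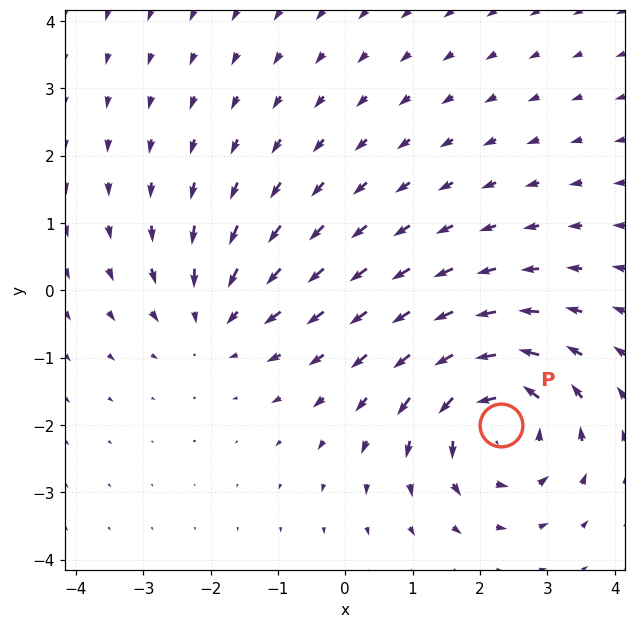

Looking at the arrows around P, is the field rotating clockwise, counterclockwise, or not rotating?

counterclockwise

Near P at (2.3, -2.0) the arrows circulate counterclockwise. The curl (z-component) there is about +5; positive curl means counterclockwise rotation.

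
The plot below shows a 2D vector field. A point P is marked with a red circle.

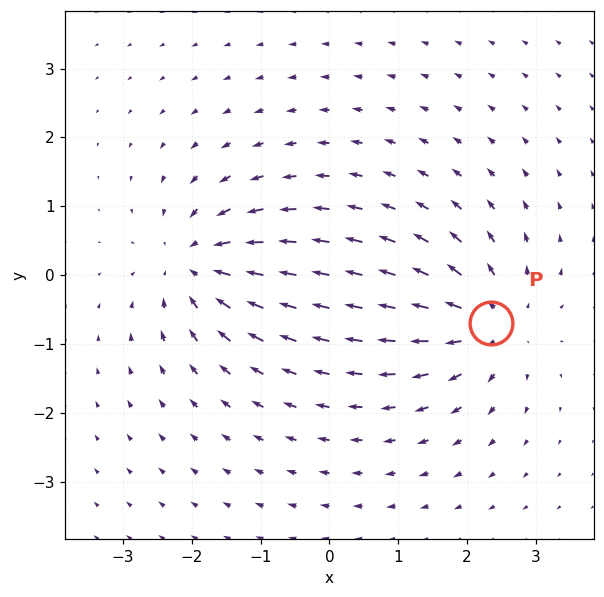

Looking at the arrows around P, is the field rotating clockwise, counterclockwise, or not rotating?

Near P at (2.3, -0.7) the arrows show no circulation. The curl there is ≈0.

not rotating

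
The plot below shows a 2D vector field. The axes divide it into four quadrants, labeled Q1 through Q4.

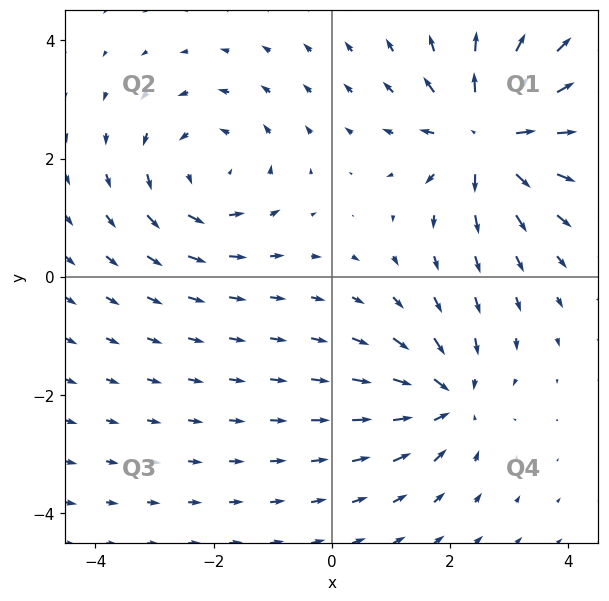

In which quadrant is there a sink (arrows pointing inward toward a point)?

The sink sits at approximately (2.0, -2.1), which lies in quadrant Q4. The divergence there is about -3, negative as expected for a sink.

Q4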